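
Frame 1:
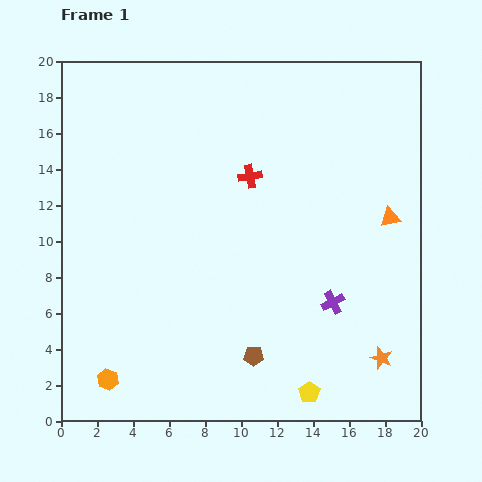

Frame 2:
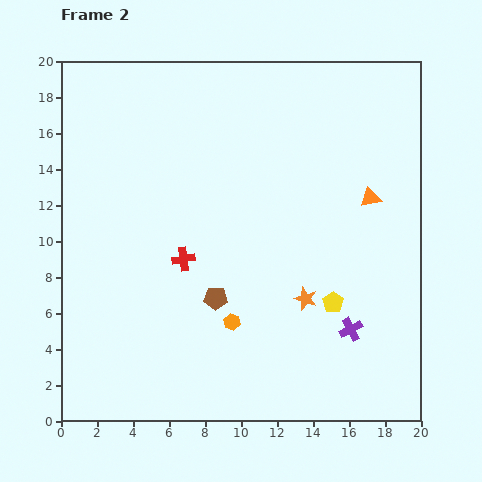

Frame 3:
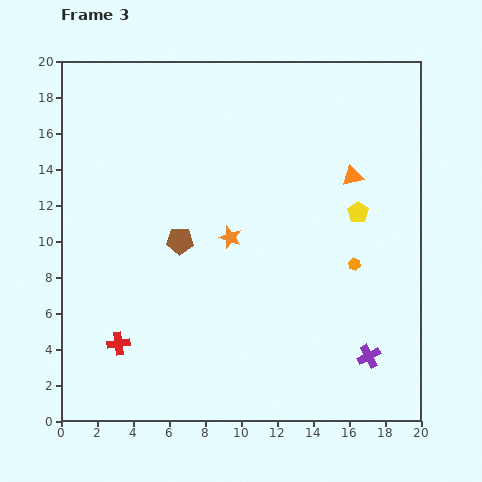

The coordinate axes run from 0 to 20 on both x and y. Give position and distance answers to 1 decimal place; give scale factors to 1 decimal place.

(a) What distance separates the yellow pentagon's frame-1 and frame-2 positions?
5.2

The yellow pentagon moved from (13.8, 1.6) to (15.1, 6.6), a distance of √(1.3² + 5.0²) ≈ 5.2.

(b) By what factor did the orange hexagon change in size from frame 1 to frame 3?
0.6×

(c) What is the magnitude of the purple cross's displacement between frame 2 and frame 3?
1.8

The purple cross moved from (16.1, 5.1) to (17.1, 3.6), a distance of √(1.0² + 1.5²) ≈ 1.8.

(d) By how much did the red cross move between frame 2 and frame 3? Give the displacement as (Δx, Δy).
(-3.6, -4.7)

The red cross was at (6.8, 9.0) in frame 2 and (3.2, 4.3) in frame 3.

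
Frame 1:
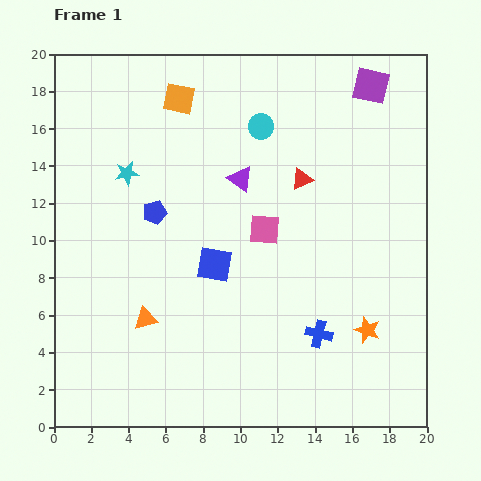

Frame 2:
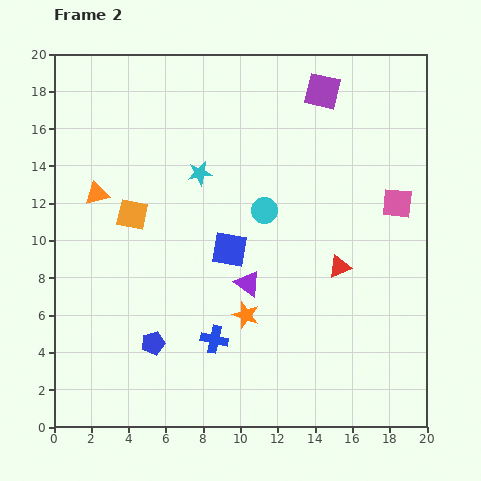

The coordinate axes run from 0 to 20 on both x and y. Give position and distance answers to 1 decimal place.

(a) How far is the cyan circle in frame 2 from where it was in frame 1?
4.5

The cyan circle moved from (11.1, 16.1) to (11.3, 11.6), a distance of √(0.2² + 4.5²) ≈ 4.5.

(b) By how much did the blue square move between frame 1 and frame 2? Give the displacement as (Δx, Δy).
(0.8, 0.8)

The blue square was at (8.6, 8.7) in frame 1 and (9.4, 9.5) in frame 2.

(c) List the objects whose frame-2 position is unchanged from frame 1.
none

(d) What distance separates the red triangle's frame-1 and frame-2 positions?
5.1

The red triangle moved from (13.3, 13.3) to (15.3, 8.6), a distance of √(2.0² + 4.7²) ≈ 5.1.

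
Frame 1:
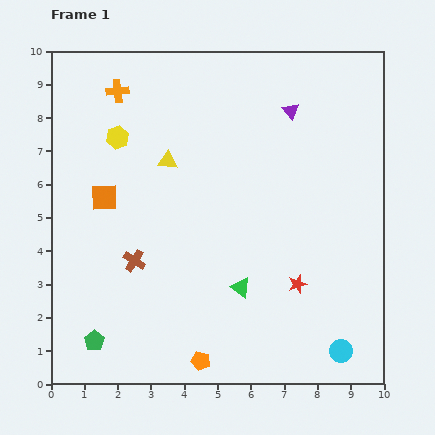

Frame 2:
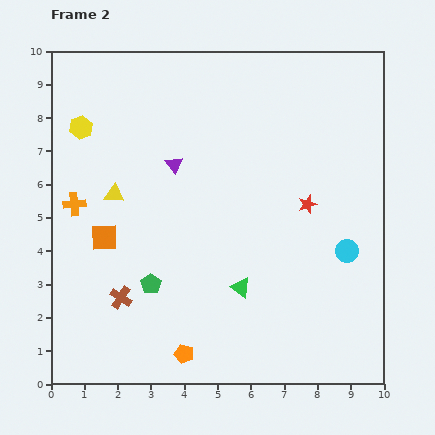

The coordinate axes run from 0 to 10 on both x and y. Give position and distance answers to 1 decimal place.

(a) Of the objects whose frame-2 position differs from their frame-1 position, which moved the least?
the orange pentagon

(moved 0.5)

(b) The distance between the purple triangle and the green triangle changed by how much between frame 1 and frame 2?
-1.3

Distance in frame 1: 5.5. Distance in frame 2: 4.2.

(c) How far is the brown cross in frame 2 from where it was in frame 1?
1.2

The brown cross moved from (2.5, 3.7) to (2.1, 2.6), a distance of √(0.4² + 1.1²) ≈ 1.2.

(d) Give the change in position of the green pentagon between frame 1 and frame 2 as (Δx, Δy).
(1.7, 1.7)

The green pentagon was at (1.3, 1.3) in frame 1 and (3.0, 3.0) in frame 2.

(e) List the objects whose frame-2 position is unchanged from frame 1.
the green triangle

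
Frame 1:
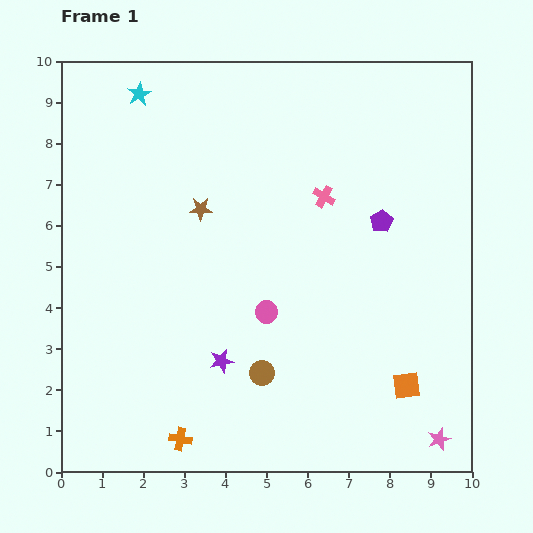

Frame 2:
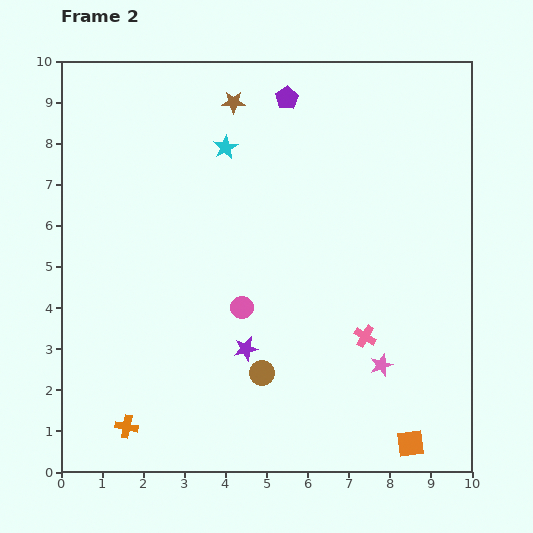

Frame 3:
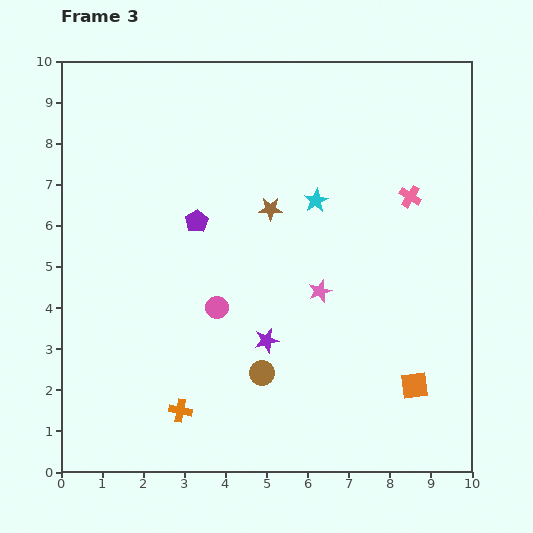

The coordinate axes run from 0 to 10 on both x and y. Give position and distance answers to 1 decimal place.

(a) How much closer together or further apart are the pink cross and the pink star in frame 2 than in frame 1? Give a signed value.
-5.7

Distance in frame 1: 6.5. Distance in frame 2: 0.8.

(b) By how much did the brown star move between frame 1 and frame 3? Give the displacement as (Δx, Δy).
(1.7, 0.0)

The brown star was at (3.4, 6.4) in frame 1 and (5.1, 6.4) in frame 3.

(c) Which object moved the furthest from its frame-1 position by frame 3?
the cyan star

(moved 5.0; next 4.6)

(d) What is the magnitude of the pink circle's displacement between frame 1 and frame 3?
1.2

The pink circle moved from (5.0, 3.9) to (3.8, 4.0), a distance of √(1.2² + 0.1²) ≈ 1.2.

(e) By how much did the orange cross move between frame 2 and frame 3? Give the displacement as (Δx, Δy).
(1.3, 0.4)

The orange cross was at (1.6, 1.1) in frame 2 and (2.9, 1.5) in frame 3.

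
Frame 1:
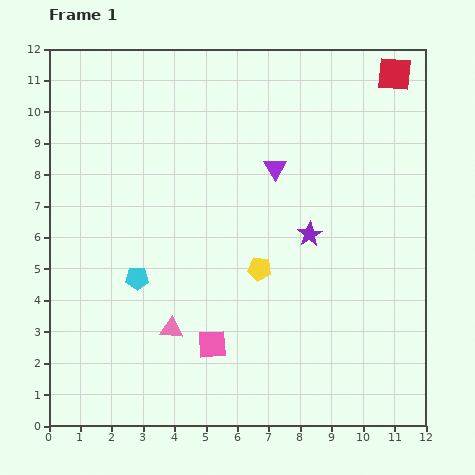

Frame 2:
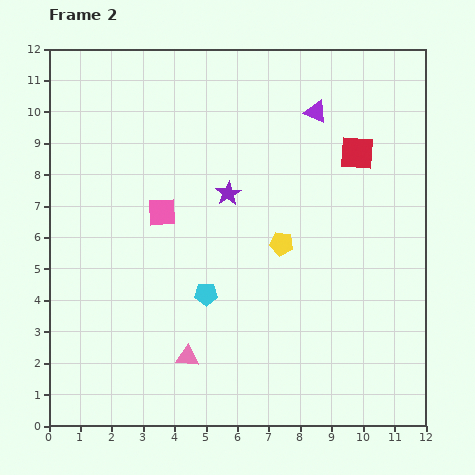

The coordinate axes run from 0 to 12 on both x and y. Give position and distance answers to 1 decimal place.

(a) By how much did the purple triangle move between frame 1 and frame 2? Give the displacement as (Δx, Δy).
(1.3, 1.8)

The purple triangle was at (7.2, 8.2) in frame 1 and (8.5, 10.0) in frame 2.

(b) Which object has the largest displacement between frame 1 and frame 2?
the pink square

(moved 4.5; next 2.9)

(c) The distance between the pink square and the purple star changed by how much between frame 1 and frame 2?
-2.5

Distance in frame 1: 4.7. Distance in frame 2: 2.2.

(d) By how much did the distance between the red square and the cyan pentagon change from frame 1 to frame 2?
-3.9

Distance in frame 1: 10.5. Distance in frame 2: 6.6.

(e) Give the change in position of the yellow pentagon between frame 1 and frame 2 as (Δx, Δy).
(0.7, 0.8)

The yellow pentagon was at (6.7, 5.0) in frame 1 and (7.4, 5.8) in frame 2.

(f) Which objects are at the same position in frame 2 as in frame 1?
none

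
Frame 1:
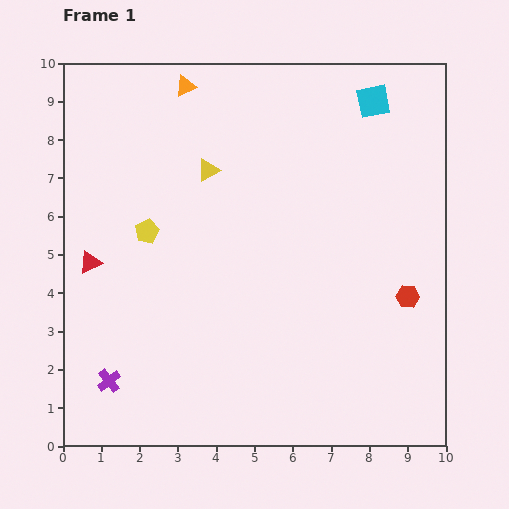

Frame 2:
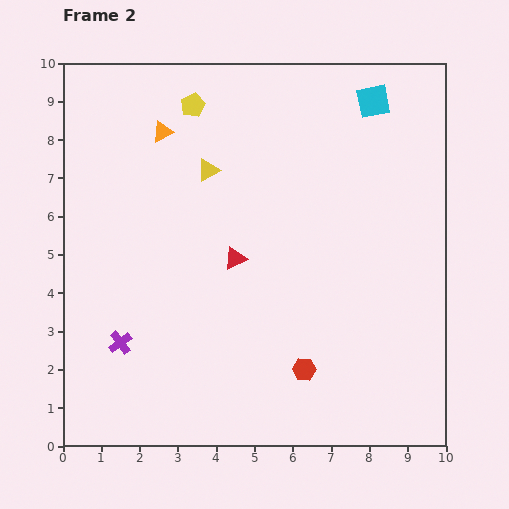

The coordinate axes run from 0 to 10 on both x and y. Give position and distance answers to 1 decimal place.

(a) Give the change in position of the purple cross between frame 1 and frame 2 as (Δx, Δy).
(0.3, 1.0)

The purple cross was at (1.2, 1.7) in frame 1 and (1.5, 2.7) in frame 2.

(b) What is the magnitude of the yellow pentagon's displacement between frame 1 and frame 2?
3.5

The yellow pentagon moved from (2.2, 5.6) to (3.4, 8.9), a distance of √(1.2² + 3.3²) ≈ 3.5.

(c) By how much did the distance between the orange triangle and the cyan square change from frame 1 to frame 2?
+0.7

Distance in frame 1: 4.9. Distance in frame 2: 5.6.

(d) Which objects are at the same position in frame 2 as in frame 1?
the cyan square, the yellow triangle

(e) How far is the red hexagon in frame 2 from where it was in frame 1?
3.3

The red hexagon moved from (9.0, 3.9) to (6.3, 2.0), a distance of √(2.7² + 1.9²) ≈ 3.3.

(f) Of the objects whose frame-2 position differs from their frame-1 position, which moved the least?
the purple cross

(moved 1.0)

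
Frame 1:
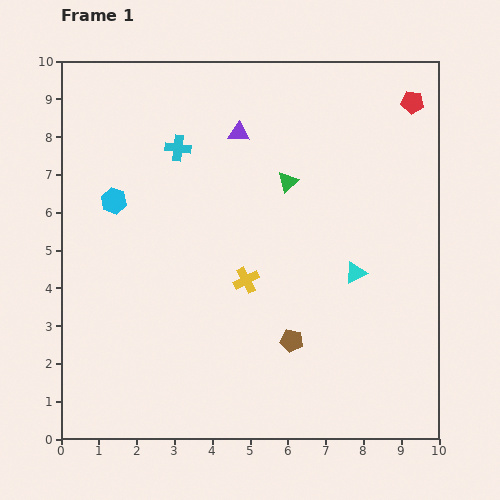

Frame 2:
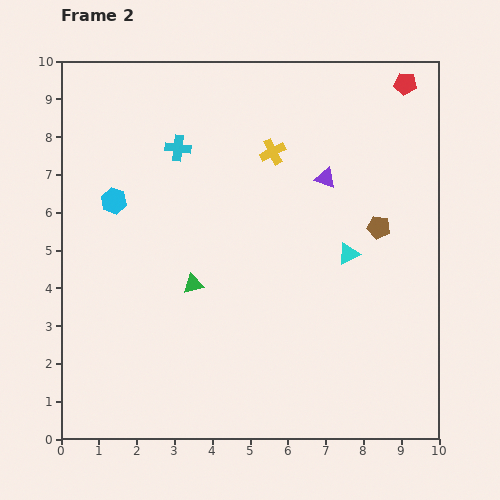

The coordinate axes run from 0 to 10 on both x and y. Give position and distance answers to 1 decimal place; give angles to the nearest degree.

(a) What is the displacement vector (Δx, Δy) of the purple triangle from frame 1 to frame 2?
(2.3, -1.2)

The purple triangle was at (4.7, 8.1) in frame 1 and (7.0, 6.9) in frame 2.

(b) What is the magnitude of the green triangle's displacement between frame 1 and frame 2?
3.7

The green triangle moved from (6.0, 6.8) to (3.5, 4.1), a distance of √(2.5² + 2.7²) ≈ 3.7.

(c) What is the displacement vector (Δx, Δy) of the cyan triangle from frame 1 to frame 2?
(-0.2, 0.5)

The cyan triangle was at (7.8, 4.4) in frame 1 and (7.6, 4.9) in frame 2.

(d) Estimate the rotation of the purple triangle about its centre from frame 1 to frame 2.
15° clockwise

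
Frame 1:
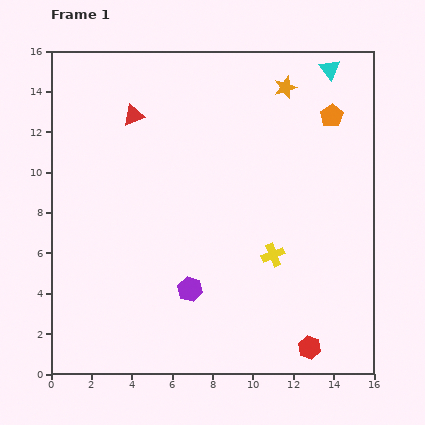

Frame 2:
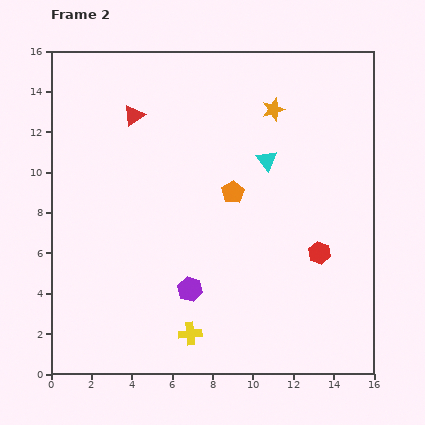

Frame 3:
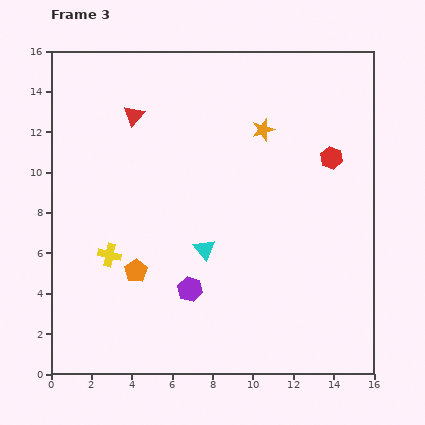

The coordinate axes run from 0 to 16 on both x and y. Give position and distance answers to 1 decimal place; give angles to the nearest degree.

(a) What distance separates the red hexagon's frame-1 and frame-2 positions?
4.7

The red hexagon moved from (12.8, 1.3) to (13.3, 6.0), a distance of √(0.5² + 4.7²) ≈ 4.7.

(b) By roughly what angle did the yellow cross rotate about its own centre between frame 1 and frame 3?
34° clockwise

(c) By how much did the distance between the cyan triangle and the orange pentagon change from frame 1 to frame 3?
+1.3

Distance in frame 1: 2.3. Distance in frame 3: 3.6.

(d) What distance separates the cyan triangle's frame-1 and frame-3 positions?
10.8

The cyan triangle moved from (13.8, 15.1) to (7.6, 6.2), a distance of √(6.2² + 8.9²) ≈ 10.8.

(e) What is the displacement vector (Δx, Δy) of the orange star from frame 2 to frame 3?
(-0.5, -1.0)

The orange star was at (11.0, 13.1) in frame 2 and (10.5, 12.1) in frame 3.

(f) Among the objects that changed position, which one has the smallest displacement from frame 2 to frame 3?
the orange star

(moved 1.1)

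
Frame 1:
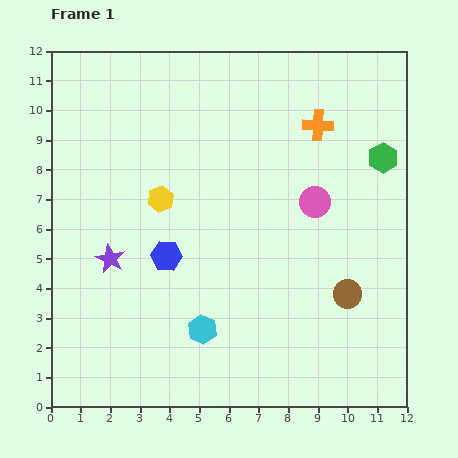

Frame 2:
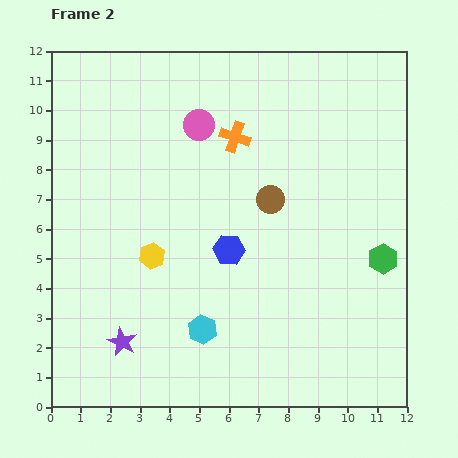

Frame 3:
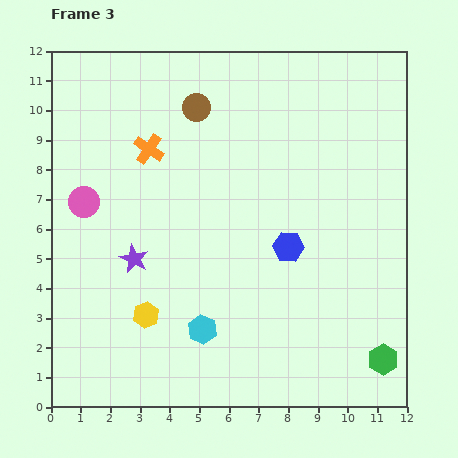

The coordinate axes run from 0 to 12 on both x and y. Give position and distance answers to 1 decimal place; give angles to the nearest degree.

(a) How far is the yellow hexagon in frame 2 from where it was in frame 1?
1.9

The yellow hexagon moved from (3.7, 7.0) to (3.4, 5.1), a distance of √(0.3² + 1.9²) ≈ 1.9.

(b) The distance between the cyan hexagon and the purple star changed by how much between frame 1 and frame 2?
-1.2

Distance in frame 1: 3.9. Distance in frame 2: 2.7.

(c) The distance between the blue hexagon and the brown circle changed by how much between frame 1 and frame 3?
-0.6

Distance in frame 1: 6.2. Distance in frame 3: 5.6.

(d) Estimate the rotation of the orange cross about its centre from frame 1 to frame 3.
32° clockwise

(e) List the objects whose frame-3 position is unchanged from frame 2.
the cyan hexagon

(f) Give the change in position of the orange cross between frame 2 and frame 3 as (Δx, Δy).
(-2.9, -0.4)

The orange cross was at (6.2, 9.1) in frame 2 and (3.3, 8.7) in frame 3.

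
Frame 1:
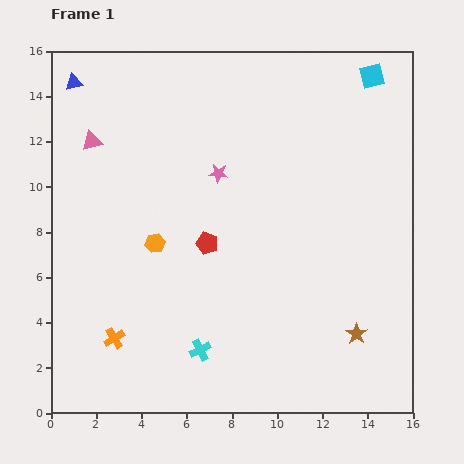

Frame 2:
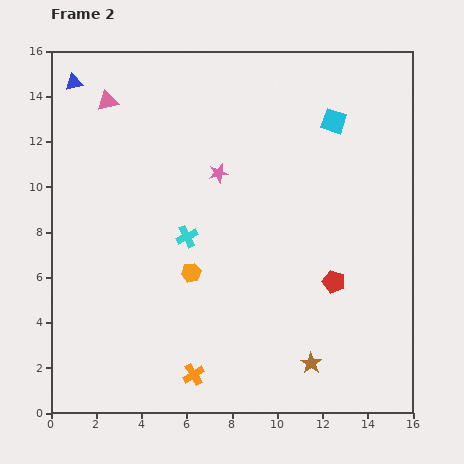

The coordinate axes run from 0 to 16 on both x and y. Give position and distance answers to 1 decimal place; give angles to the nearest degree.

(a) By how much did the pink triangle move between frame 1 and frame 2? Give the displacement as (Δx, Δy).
(0.7, 1.8)

The pink triangle was at (1.8, 12.0) in frame 1 and (2.5, 13.8) in frame 2.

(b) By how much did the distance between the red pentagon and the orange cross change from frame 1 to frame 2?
+1.5

Distance in frame 1: 5.9. Distance in frame 2: 7.4.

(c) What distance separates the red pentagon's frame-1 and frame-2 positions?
5.9

The red pentagon moved from (6.9, 7.5) to (12.5, 5.8), a distance of √(5.6² + 1.7²) ≈ 5.9.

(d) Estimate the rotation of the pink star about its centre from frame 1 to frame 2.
18° counter-clockwise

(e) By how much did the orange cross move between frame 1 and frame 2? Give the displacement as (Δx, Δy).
(3.5, -1.6)

The orange cross was at (2.8, 3.3) in frame 1 and (6.3, 1.7) in frame 2.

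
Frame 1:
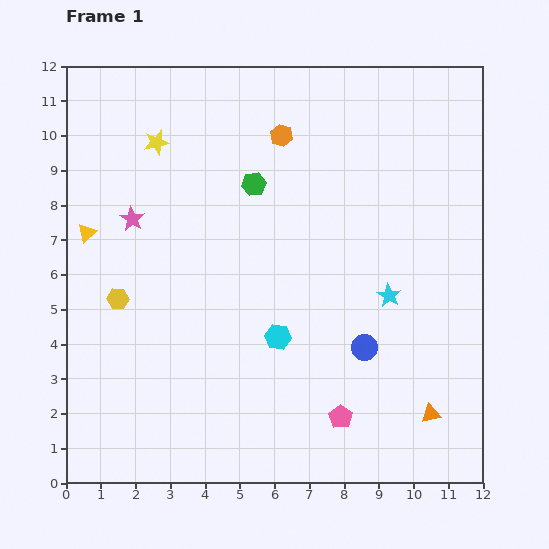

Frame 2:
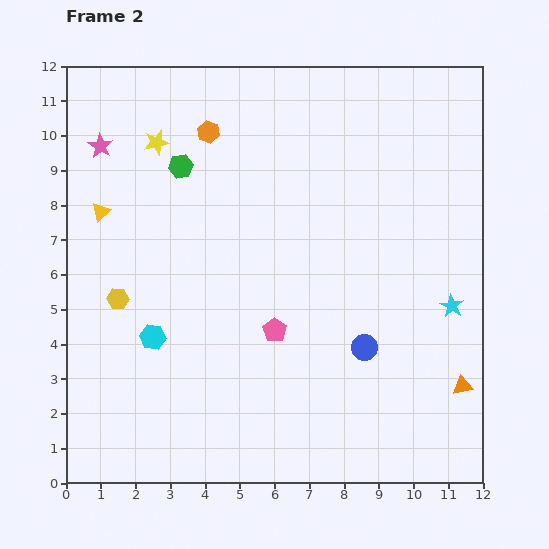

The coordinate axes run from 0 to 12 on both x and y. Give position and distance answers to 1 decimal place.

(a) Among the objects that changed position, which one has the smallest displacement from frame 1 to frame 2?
the yellow triangle

(moved 0.7)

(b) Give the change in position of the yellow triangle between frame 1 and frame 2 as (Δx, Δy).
(0.4, 0.6)

The yellow triangle was at (0.6, 7.2) in frame 1 and (1.0, 7.8) in frame 2.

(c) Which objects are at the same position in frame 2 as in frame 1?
the yellow hexagon, the yellow star, the blue circle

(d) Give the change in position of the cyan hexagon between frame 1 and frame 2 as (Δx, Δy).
(-3.6, 0.0)

The cyan hexagon was at (6.1, 4.2) in frame 1 and (2.5, 4.2) in frame 2.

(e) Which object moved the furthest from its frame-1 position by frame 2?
the cyan hexagon

(moved 3.6; next 3.1)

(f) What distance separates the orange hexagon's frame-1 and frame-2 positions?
2.1

The orange hexagon moved from (6.2, 10.0) to (4.1, 10.1), a distance of √(2.1² + 0.1²) ≈ 2.1.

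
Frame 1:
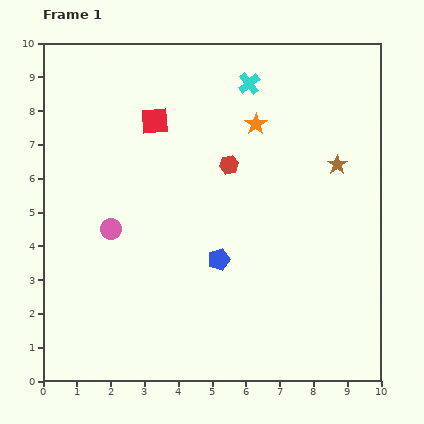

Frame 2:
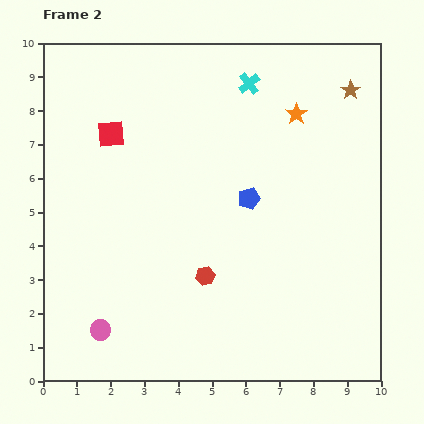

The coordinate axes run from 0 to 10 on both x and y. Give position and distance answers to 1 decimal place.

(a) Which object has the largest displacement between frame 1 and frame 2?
the red hexagon

(moved 3.4; next 3.0)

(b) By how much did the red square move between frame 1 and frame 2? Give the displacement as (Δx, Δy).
(-1.3, -0.4)

The red square was at (3.3, 7.7) in frame 1 and (2.0, 7.3) in frame 2.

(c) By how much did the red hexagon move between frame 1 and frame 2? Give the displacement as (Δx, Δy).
(-0.7, -3.3)

The red hexagon was at (5.5, 6.4) in frame 1 and (4.8, 3.1) in frame 2.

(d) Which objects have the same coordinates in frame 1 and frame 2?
the cyan cross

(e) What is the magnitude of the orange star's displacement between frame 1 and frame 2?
1.2

The orange star moved from (6.3, 7.6) to (7.5, 7.9), a distance of √(1.2² + 0.3²) ≈ 1.2.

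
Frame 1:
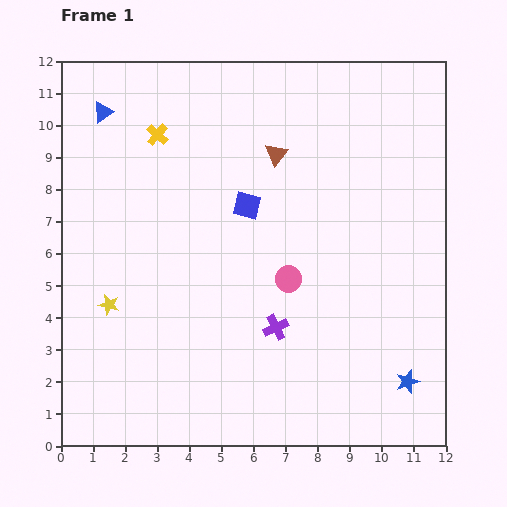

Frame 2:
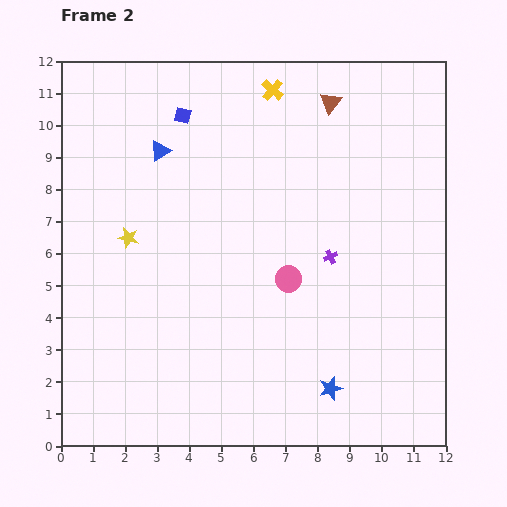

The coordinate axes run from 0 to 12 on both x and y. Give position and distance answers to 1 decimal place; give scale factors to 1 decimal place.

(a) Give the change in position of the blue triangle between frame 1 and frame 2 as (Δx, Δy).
(1.8, -1.2)

The blue triangle was at (1.3, 10.4) in frame 1 and (3.1, 9.2) in frame 2.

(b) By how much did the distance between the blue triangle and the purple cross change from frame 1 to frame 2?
-2.4

Distance in frame 1: 8.6. Distance in frame 2: 6.2.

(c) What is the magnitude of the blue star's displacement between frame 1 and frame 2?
2.4

The blue star moved from (10.8, 2.0) to (8.4, 1.8), a distance of √(2.4² + 0.2²) ≈ 2.4.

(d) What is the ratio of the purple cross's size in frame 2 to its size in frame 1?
0.6×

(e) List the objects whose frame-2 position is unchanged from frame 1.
the pink circle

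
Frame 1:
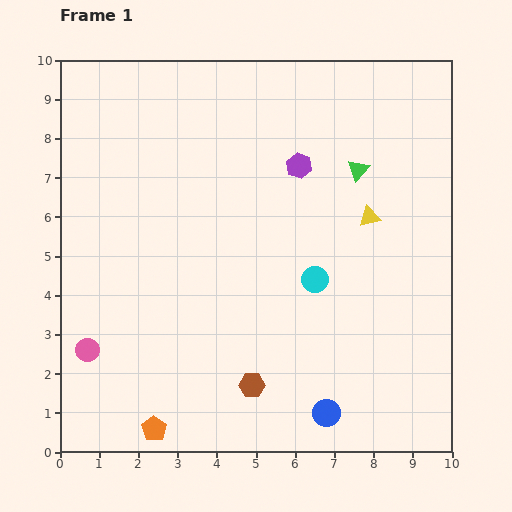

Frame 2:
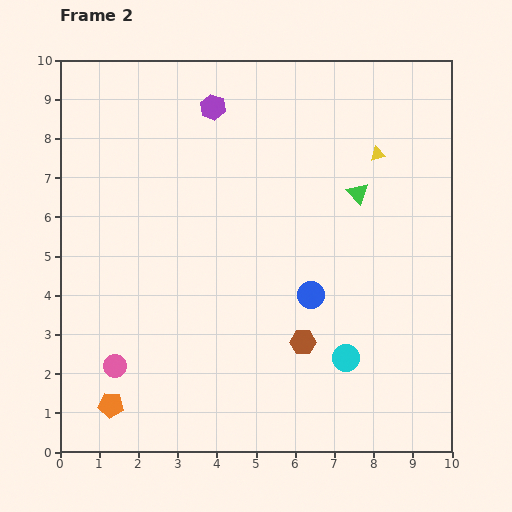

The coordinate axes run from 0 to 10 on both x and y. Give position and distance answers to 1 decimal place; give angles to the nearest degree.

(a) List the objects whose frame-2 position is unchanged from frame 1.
none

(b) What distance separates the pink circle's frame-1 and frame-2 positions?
0.8

The pink circle moved from (0.7, 2.6) to (1.4, 2.2), a distance of √(0.7² + 0.4²) ≈ 0.8.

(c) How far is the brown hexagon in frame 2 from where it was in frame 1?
1.7

The brown hexagon moved from (4.9, 1.7) to (6.2, 2.8), a distance of √(1.3² + 1.1²) ≈ 1.7.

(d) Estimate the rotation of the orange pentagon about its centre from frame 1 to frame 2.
30° counter-clockwise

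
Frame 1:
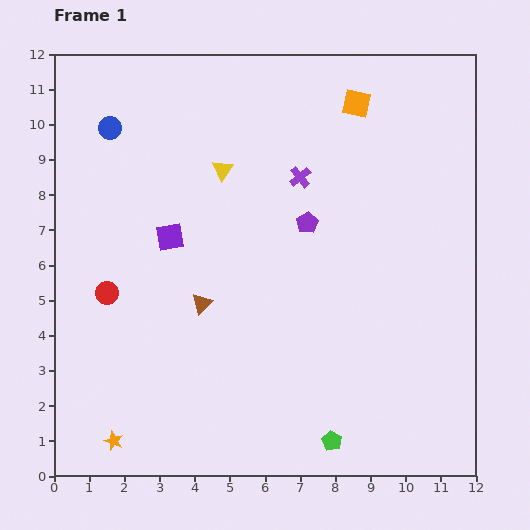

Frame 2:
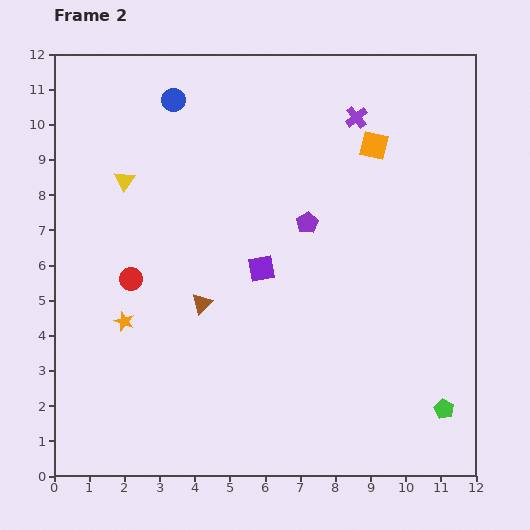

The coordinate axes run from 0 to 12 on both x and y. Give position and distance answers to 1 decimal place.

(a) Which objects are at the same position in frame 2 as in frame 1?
the brown triangle, the purple pentagon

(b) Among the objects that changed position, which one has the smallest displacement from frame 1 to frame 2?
the red circle

(moved 0.8)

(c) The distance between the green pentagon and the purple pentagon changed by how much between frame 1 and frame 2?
+0.4

Distance in frame 1: 6.2. Distance in frame 2: 6.6.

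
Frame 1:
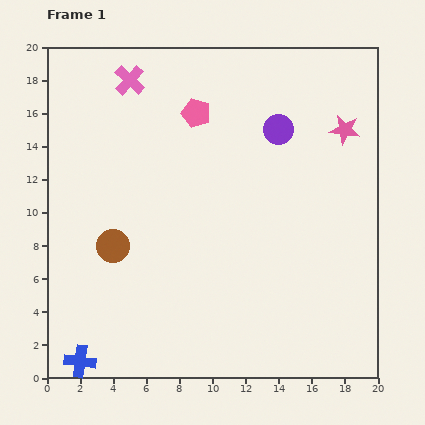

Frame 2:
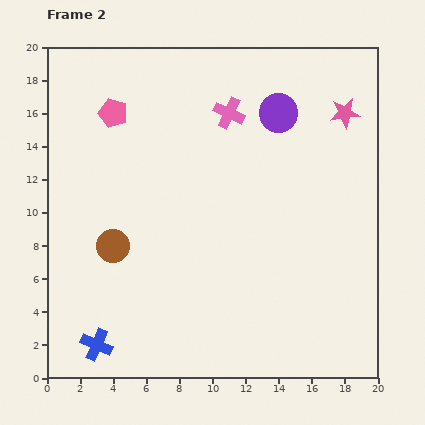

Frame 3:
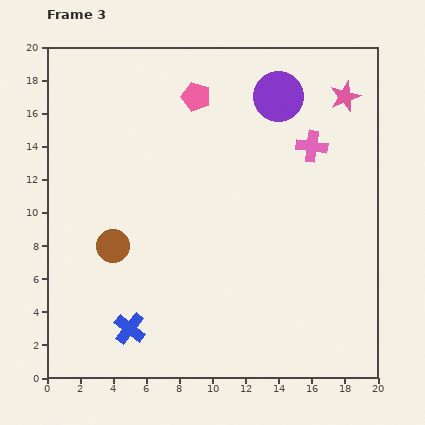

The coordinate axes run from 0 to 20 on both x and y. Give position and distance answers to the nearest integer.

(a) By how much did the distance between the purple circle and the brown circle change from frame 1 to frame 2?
+1

Distance in frame 1: 12. Distance in frame 2: 13.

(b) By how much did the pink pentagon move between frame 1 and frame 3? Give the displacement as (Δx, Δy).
(0, 1)

The pink pentagon was at (9, 16) in frame 1 and (9, 17) in frame 3.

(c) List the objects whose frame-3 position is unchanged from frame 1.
the brown circle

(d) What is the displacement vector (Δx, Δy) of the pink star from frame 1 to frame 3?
(0, 2)

The pink star was at (18, 15) in frame 1 and (18, 17) in frame 3.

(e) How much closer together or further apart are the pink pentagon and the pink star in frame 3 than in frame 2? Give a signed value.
-5

Distance in frame 2: 14. Distance in frame 3: 9.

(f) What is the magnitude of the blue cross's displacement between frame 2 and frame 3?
2

The blue cross moved from (3, 2) to (5, 3), a distance of √(2² + 1²) ≈ 2.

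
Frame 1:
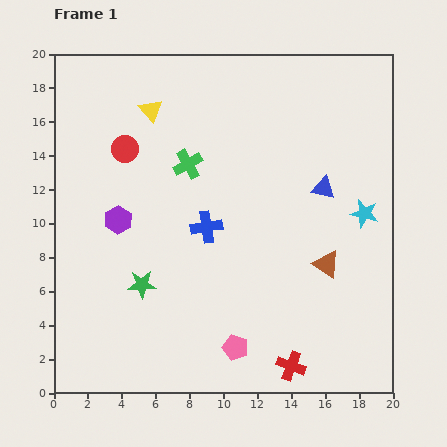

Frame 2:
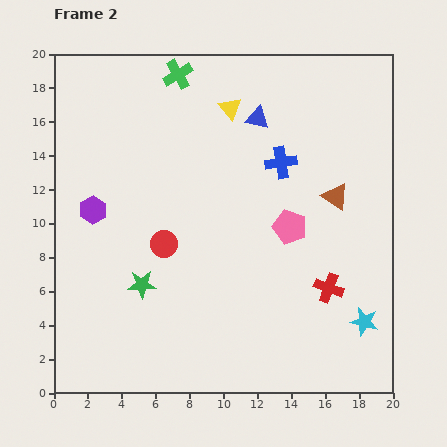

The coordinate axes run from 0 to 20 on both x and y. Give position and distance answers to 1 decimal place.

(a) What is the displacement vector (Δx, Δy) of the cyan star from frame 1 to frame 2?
(0.0, -6.4)

The cyan star was at (18.3, 10.6) in frame 1 and (18.3, 4.2) in frame 2.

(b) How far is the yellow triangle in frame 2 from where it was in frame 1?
4.7

The yellow triangle moved from (5.7, 16.7) to (10.4, 16.8), a distance of √(4.7² + 0.1²) ≈ 4.7.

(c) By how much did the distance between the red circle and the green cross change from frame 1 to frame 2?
+6.2

Distance in frame 1: 3.8. Distance in frame 2: 10.0.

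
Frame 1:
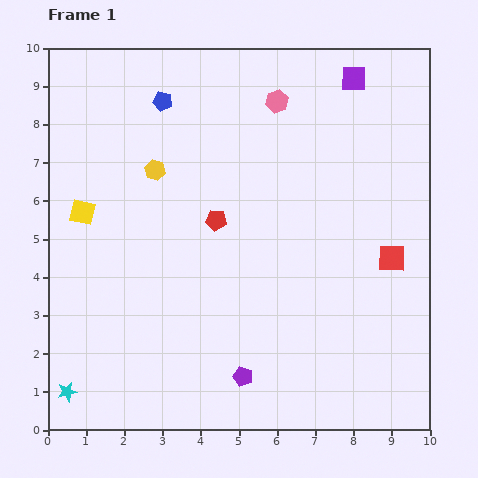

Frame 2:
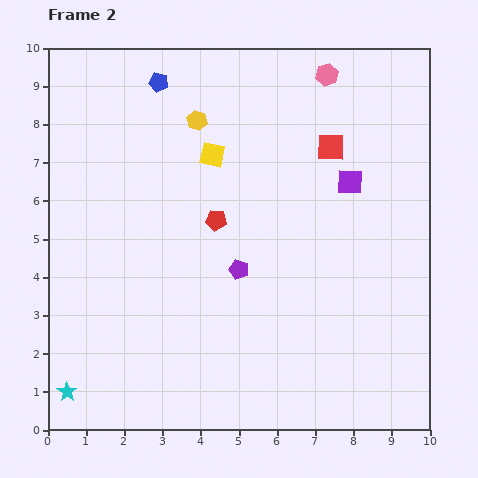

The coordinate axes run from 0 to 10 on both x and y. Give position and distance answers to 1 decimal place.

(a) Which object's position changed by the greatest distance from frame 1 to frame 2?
the yellow square

(moved 3.7; next 3.3)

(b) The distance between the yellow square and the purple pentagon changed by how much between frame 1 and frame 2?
-2.9

Distance in frame 1: 6.0. Distance in frame 2: 3.1.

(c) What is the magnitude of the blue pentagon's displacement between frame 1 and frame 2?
0.5

The blue pentagon moved from (3.0, 8.6) to (2.9, 9.1), a distance of √(0.1² + 0.5²) ≈ 0.5.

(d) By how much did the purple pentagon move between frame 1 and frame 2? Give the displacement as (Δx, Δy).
(-0.1, 2.8)

The purple pentagon was at (5.1, 1.4) in frame 1 and (5.0, 4.2) in frame 2.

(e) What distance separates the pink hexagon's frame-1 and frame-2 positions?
1.5

The pink hexagon moved from (6.0, 8.6) to (7.3, 9.3), a distance of √(1.3² + 0.7²) ≈ 1.5.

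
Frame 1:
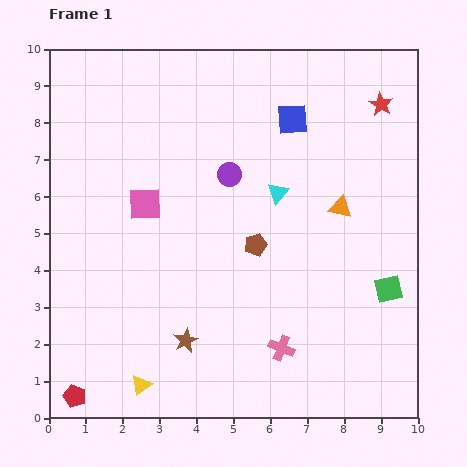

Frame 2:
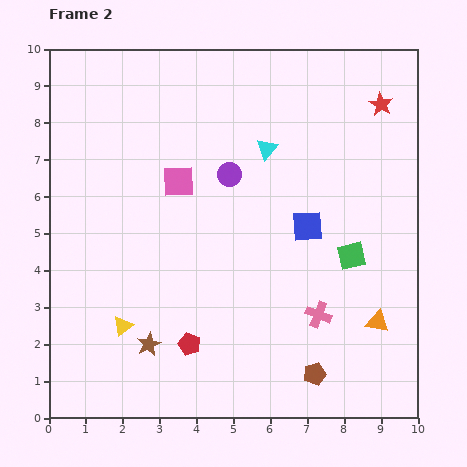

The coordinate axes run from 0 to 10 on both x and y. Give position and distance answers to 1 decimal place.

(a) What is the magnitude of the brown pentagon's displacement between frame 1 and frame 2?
3.8

The brown pentagon moved from (5.6, 4.7) to (7.2, 1.2), a distance of √(1.6² + 3.5²) ≈ 3.8.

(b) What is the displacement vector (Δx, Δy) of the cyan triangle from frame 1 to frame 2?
(-0.3, 1.2)

The cyan triangle was at (6.2, 6.1) in frame 1 and (5.9, 7.3) in frame 2.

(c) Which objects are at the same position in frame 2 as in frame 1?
the red star, the purple circle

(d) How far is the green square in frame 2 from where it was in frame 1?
1.3

The green square moved from (9.2, 3.5) to (8.2, 4.4), a distance of √(1.0² + 0.9²) ≈ 1.3.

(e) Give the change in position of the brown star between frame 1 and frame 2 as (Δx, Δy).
(-1.0, -0.1)

The brown star was at (3.7, 2.1) in frame 1 and (2.7, 2.0) in frame 2.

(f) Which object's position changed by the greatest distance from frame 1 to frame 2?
the brown pentagon

(moved 3.8; next 3.4)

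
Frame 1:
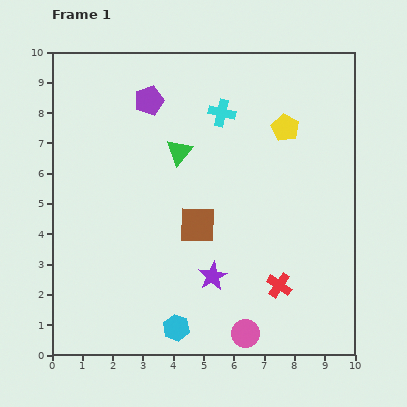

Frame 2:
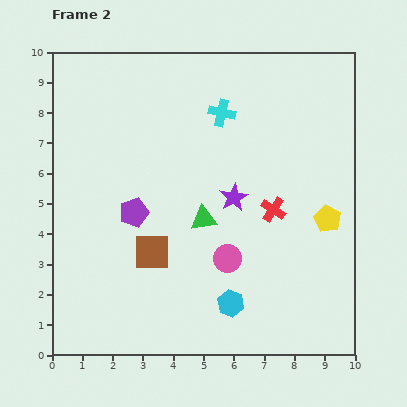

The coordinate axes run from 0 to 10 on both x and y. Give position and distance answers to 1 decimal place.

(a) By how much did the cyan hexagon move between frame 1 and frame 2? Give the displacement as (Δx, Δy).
(1.8, 0.8)

The cyan hexagon was at (4.1, 0.9) in frame 1 and (5.9, 1.7) in frame 2.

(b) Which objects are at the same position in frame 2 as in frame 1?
the cyan cross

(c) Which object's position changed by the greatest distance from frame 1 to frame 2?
the purple pentagon

(moved 3.7; next 3.3)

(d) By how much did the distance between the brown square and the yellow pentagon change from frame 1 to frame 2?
+1.6

Distance in frame 1: 4.3. Distance in frame 2: 5.9.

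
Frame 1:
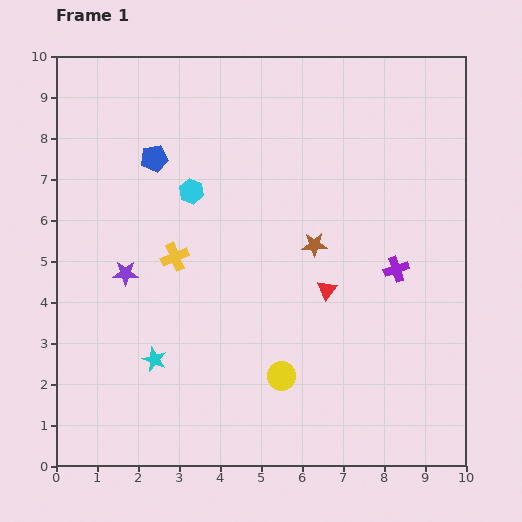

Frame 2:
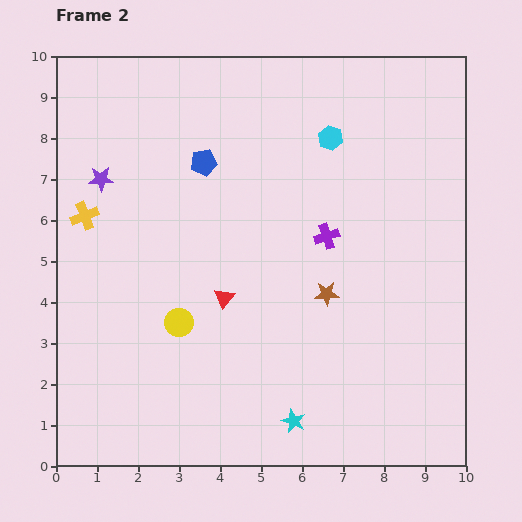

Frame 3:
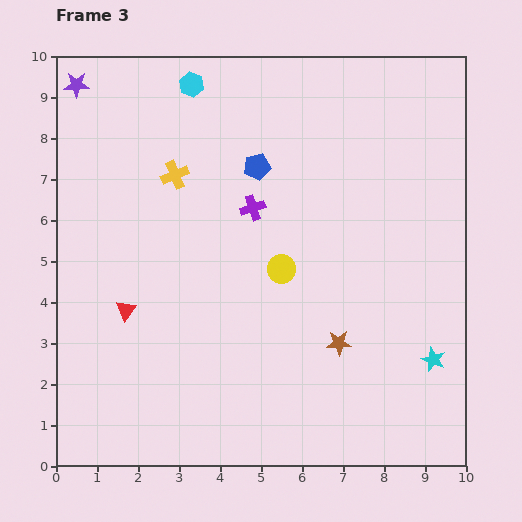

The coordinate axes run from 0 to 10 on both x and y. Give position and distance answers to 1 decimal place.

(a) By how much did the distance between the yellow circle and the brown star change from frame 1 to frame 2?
+0.4

Distance in frame 1: 3.3. Distance in frame 2: 3.7.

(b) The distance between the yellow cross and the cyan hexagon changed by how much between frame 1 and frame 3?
+0.6

Distance in frame 1: 1.6. Distance in frame 3: 2.2.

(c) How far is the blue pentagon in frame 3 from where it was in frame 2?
1.3

The blue pentagon moved from (3.6, 7.4) to (4.9, 7.3), a distance of √(1.3² + 0.1²) ≈ 1.3.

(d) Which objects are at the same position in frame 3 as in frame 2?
none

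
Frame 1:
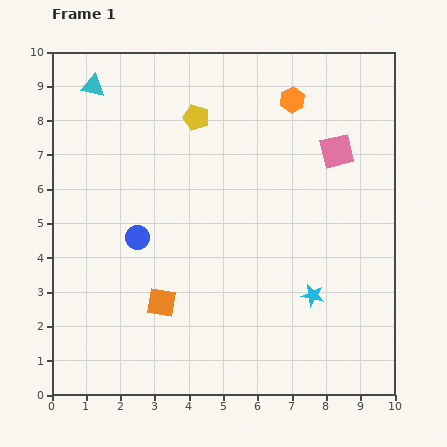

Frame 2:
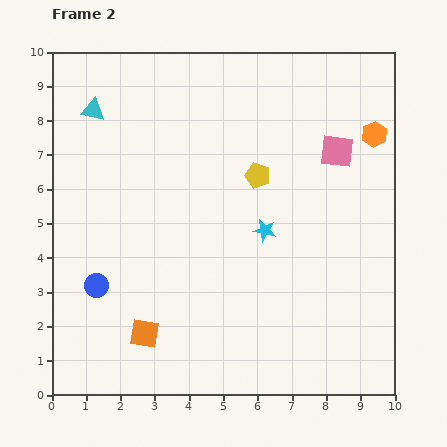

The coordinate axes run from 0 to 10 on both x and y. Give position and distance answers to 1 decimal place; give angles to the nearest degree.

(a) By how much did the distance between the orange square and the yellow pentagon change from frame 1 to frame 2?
+0.2

Distance in frame 1: 5.5. Distance in frame 2: 5.7.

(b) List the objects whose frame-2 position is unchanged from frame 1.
the pink square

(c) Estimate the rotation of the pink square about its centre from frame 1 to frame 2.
19° clockwise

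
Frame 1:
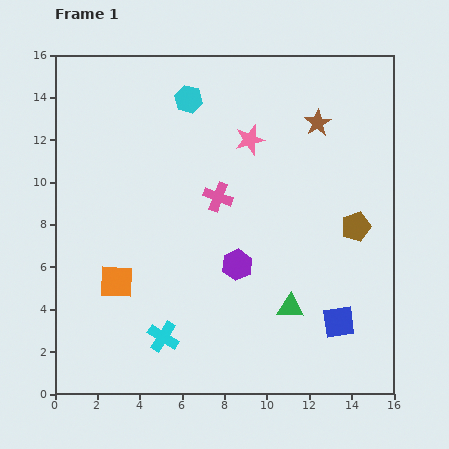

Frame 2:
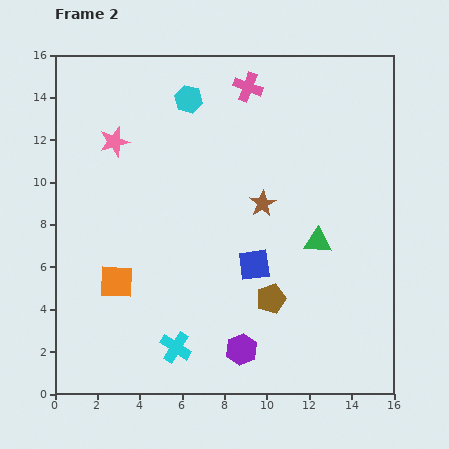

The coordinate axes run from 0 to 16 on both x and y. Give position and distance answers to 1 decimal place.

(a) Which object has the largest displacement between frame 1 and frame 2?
the pink star

(moved 6.4; next 5.4)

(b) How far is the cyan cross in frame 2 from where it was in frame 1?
0.8

The cyan cross moved from (5.1, 2.7) to (5.7, 2.2), a distance of √(0.6² + 0.5²) ≈ 0.8.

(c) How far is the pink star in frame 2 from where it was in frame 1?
6.4

The pink star moved from (9.2, 12.0) to (2.8, 11.9), a distance of √(6.4² + 0.1²) ≈ 6.4.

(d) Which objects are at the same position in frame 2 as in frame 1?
the orange square, the cyan hexagon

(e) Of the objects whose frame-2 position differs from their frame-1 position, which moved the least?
the cyan cross

(moved 0.8)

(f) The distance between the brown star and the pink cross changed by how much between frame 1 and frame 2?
-0.4

Distance in frame 1: 5.9. Distance in frame 2: 5.5.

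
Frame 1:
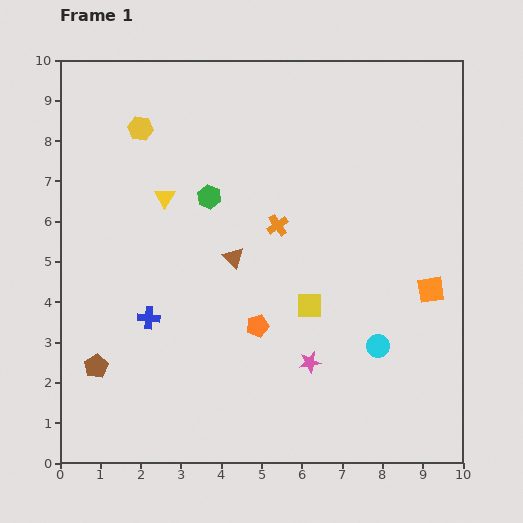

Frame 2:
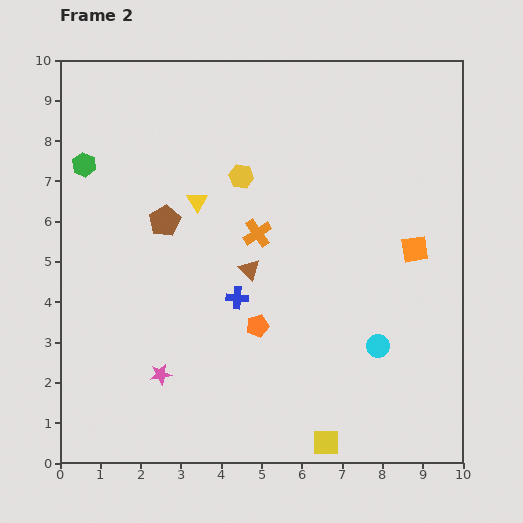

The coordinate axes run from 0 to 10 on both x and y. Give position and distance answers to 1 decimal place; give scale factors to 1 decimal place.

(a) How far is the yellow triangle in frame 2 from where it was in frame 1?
0.8

The yellow triangle moved from (2.6, 6.6) to (3.4, 6.5), a distance of √(0.8² + 0.1²) ≈ 0.8.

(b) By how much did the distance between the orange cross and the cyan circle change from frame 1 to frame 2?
+0.2

Distance in frame 1: 3.9. Distance in frame 2: 4.1.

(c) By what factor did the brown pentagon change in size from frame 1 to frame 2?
1.3×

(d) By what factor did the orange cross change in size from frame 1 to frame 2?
1.3×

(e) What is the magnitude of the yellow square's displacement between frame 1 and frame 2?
3.4

The yellow square moved from (6.2, 3.9) to (6.6, 0.5), a distance of √(0.4² + 3.4²) ≈ 3.4.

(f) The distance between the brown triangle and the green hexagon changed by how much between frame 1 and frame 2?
+3.3

Distance in frame 1: 1.6. Distance in frame 2: 4.9.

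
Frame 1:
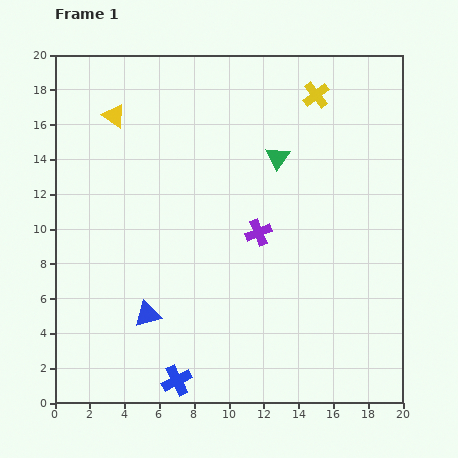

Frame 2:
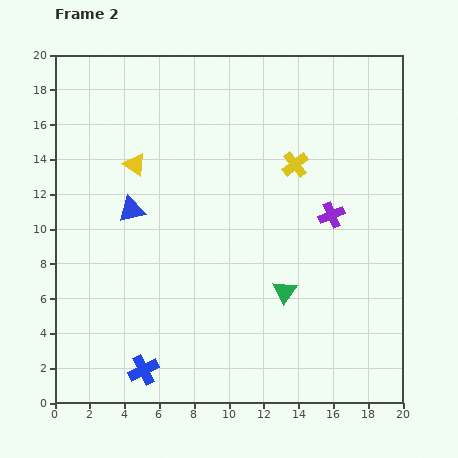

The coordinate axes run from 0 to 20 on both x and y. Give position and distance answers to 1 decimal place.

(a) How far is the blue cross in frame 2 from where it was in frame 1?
2.0

The blue cross moved from (7.0, 1.3) to (5.1, 1.9), a distance of √(1.9² + 0.6²) ≈ 2.0.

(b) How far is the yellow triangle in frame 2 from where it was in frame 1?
3.0

The yellow triangle moved from (3.4, 16.5) to (4.6, 13.7), a distance of √(1.2² + 2.8²) ≈ 3.0.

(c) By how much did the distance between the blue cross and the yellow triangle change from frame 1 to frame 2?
-3.8

Distance in frame 1: 15.6. Distance in frame 2: 11.8.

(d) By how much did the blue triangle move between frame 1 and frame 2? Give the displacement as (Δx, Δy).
(-0.9, 6.0)

The blue triangle was at (5.3, 5.1) in frame 1 and (4.4, 11.1) in frame 2.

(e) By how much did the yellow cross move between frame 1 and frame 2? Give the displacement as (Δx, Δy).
(-1.2, -4.0)

The yellow cross was at (15.0, 17.7) in frame 1 and (13.8, 13.7) in frame 2.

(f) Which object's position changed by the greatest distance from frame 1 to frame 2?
the green triangle

(moved 7.7; next 6.1)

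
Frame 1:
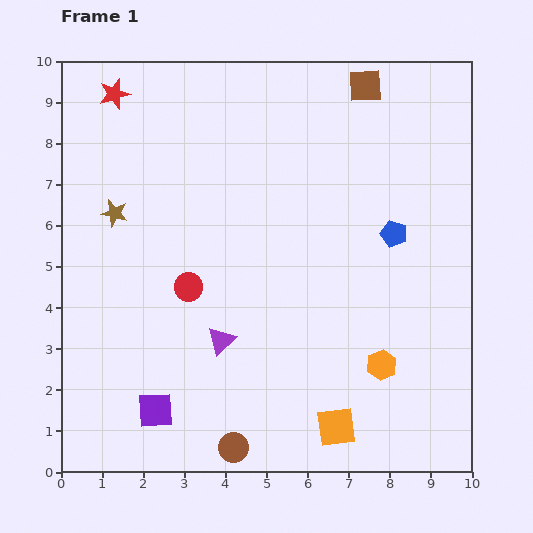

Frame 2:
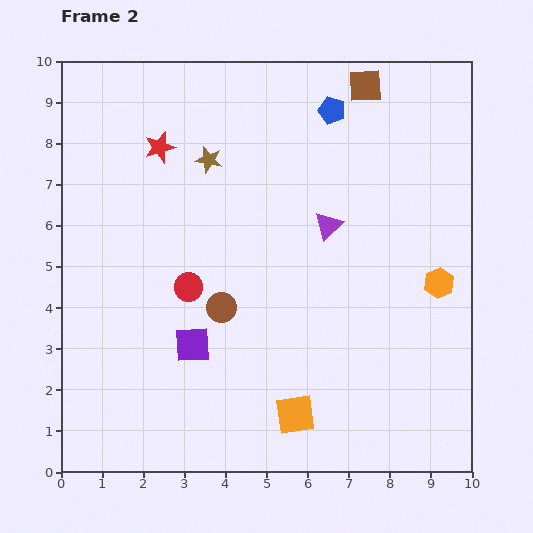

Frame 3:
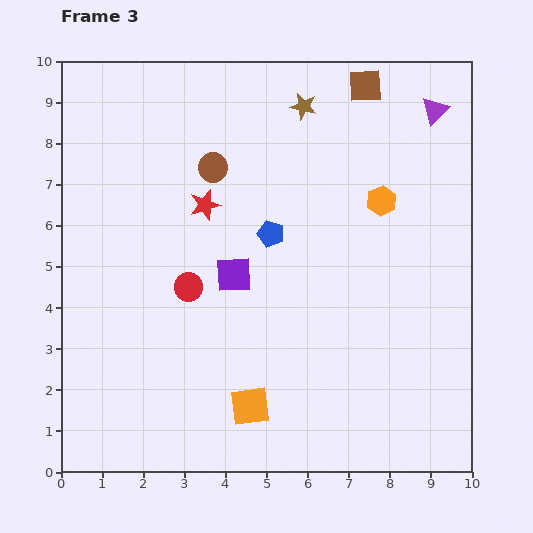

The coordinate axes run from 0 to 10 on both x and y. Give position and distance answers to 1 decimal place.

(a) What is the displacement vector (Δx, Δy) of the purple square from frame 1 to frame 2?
(0.9, 1.6)

The purple square was at (2.3, 1.5) in frame 1 and (3.2, 3.1) in frame 2.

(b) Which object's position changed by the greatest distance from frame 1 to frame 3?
the purple triangle

(moved 7.6; next 6.8)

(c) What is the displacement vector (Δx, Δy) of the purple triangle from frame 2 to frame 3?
(2.6, 2.8)

The purple triangle was at (6.5, 6.0) in frame 2 and (9.1, 8.8) in frame 3.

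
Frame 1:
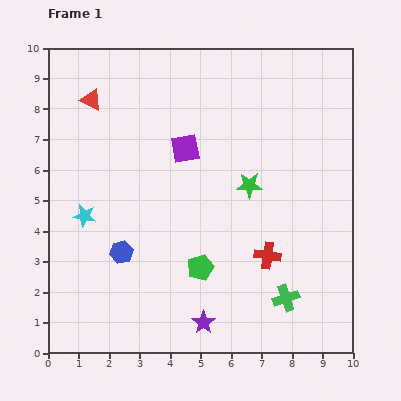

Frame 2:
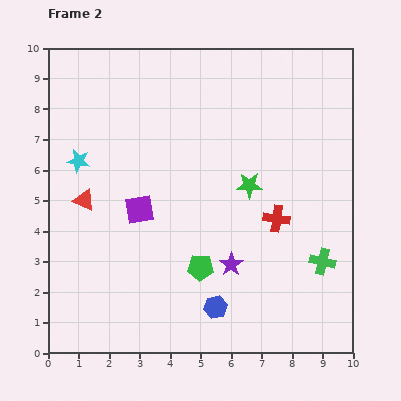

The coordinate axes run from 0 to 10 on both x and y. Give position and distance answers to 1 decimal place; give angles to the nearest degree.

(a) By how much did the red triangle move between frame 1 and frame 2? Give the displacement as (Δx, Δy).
(-0.2, -3.3)

The red triangle was at (1.4, 8.3) in frame 1 and (1.2, 5.0) in frame 2.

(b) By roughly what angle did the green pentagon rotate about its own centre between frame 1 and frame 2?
23° clockwise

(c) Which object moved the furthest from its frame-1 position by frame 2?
the blue hexagon

(moved 3.6; next 3.3)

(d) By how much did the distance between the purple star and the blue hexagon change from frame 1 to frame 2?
-2.0

Distance in frame 1: 3.5. Distance in frame 2: 1.5.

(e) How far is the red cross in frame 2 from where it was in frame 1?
1.2

The red cross moved from (7.2, 3.2) to (7.5, 4.4), a distance of √(0.3² + 1.2²) ≈ 1.2.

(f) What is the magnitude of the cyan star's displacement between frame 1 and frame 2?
1.8

The cyan star moved from (1.2, 4.5) to (1.0, 6.3), a distance of √(0.2² + 1.8²) ≈ 1.8.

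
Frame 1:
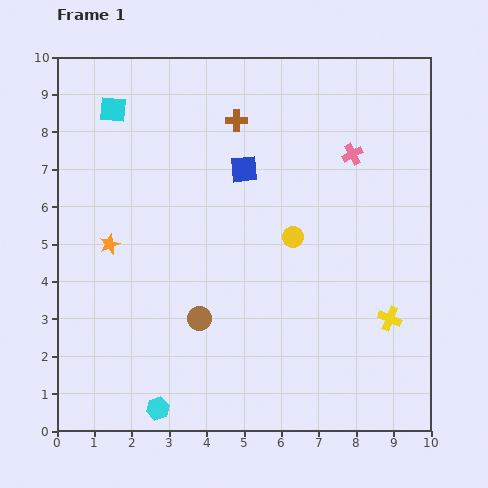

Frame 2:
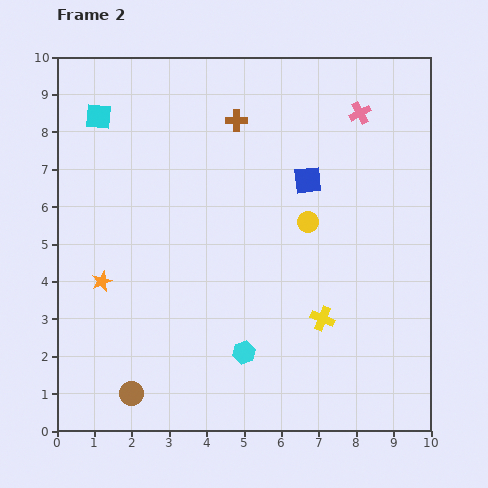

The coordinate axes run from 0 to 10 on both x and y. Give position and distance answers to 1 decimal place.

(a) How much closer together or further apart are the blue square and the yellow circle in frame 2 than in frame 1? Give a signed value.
-1.1

Distance in frame 1: 2.2. Distance in frame 2: 1.1.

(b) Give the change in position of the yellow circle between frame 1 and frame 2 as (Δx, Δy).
(0.4, 0.4)

The yellow circle was at (6.3, 5.2) in frame 1 and (6.7, 5.6) in frame 2.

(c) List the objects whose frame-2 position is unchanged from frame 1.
the brown cross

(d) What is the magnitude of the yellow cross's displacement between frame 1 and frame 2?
1.8

The yellow cross moved from (8.9, 3.0) to (7.1, 3.0), a distance of √(1.8² + 0.0²) ≈ 1.8.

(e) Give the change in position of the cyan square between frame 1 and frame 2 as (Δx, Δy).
(-0.4, -0.2)

The cyan square was at (1.5, 8.6) in frame 1 and (1.1, 8.4) in frame 2.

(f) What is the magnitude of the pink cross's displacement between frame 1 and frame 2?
1.1

The pink cross moved from (7.9, 7.4) to (8.1, 8.5), a distance of √(0.2² + 1.1²) ≈ 1.1.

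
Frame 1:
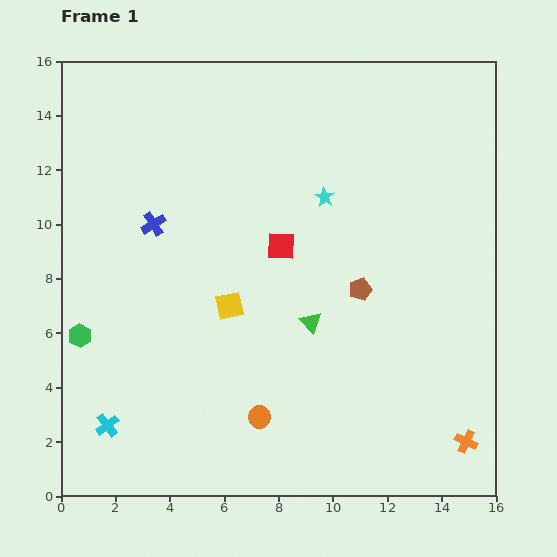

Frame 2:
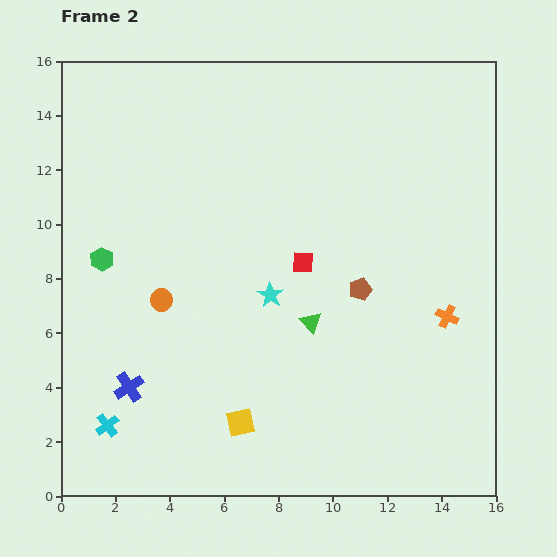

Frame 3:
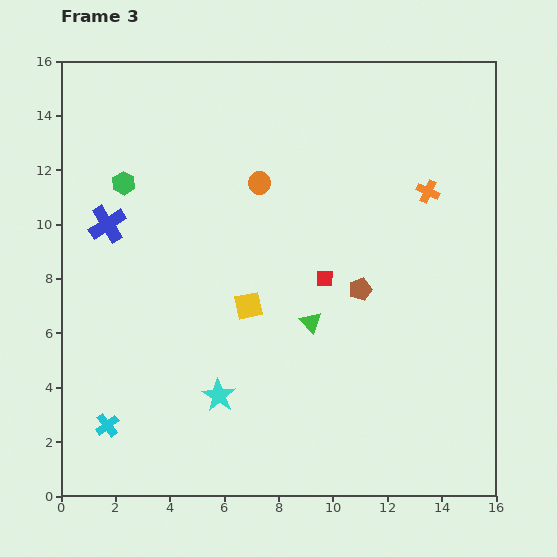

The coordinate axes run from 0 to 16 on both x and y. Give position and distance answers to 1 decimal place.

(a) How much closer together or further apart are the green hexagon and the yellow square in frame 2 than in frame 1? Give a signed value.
+2.3

Distance in frame 1: 5.6. Distance in frame 2: 7.9.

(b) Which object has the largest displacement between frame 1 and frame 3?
the orange cross

(moved 9.3; next 8.6)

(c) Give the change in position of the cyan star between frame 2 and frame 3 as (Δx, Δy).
(-1.9, -3.7)

The cyan star was at (7.7, 7.4) in frame 2 and (5.8, 3.7) in frame 3.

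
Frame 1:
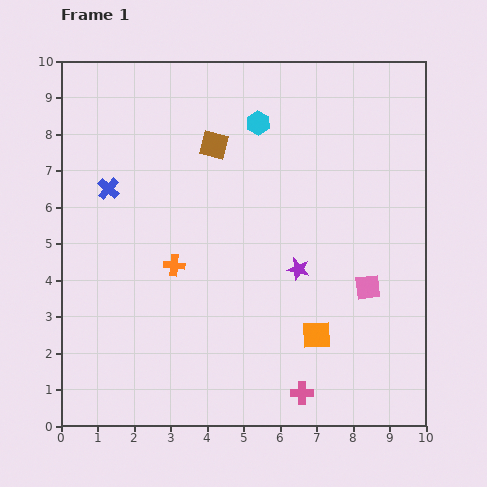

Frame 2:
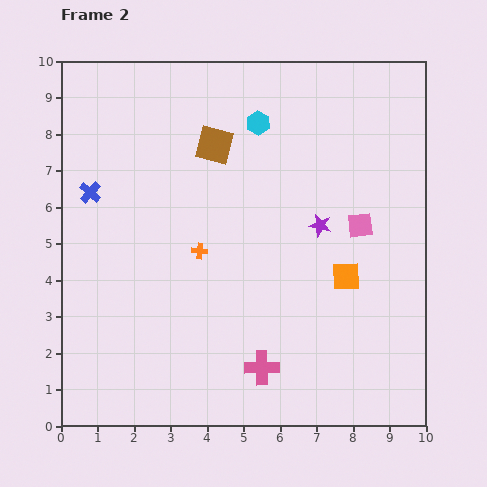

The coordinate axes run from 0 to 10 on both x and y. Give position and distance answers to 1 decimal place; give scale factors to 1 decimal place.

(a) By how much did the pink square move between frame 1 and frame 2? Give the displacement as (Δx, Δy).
(-0.2, 1.7)

The pink square was at (8.4, 3.8) in frame 1 and (8.2, 5.5) in frame 2.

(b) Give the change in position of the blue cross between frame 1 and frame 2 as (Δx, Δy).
(-0.5, -0.1)

The blue cross was at (1.3, 6.5) in frame 1 and (0.8, 6.4) in frame 2.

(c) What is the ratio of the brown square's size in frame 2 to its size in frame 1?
1.3×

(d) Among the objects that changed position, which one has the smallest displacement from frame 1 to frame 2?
the blue cross

(moved 0.5)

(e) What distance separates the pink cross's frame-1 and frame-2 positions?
1.3

The pink cross moved from (6.6, 0.9) to (5.5, 1.6), a distance of √(1.1² + 0.7²) ≈ 1.3.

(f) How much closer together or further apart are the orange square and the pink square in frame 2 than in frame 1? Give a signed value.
-0.4

Distance in frame 1: 1.9. Distance in frame 2: 1.5.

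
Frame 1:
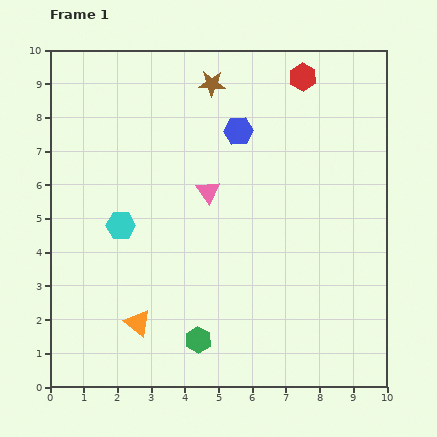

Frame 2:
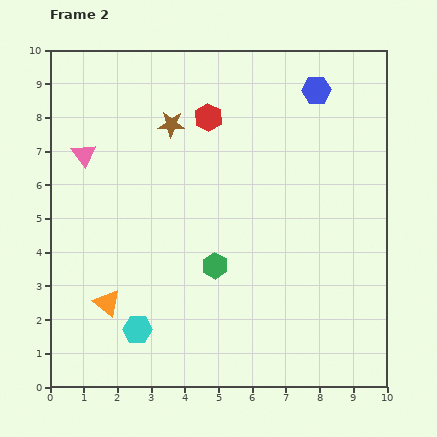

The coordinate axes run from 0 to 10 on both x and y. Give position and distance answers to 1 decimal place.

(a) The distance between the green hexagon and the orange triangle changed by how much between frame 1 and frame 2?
+1.5

Distance in frame 1: 1.9. Distance in frame 2: 3.4.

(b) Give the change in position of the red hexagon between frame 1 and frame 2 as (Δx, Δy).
(-2.8, -1.2)

The red hexagon was at (7.5, 9.2) in frame 1 and (4.7, 8.0) in frame 2.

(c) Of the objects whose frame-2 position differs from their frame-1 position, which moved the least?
the orange triangle

(moved 1.1)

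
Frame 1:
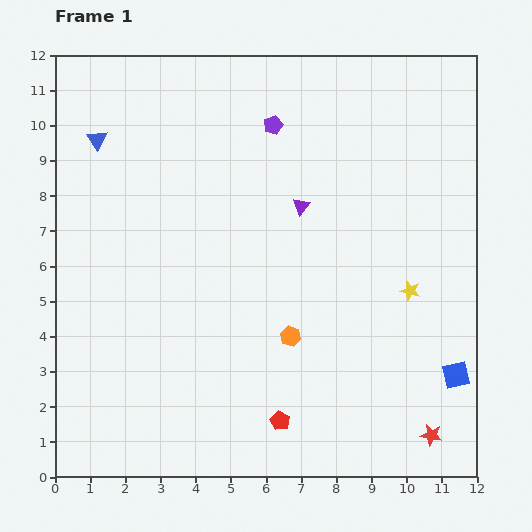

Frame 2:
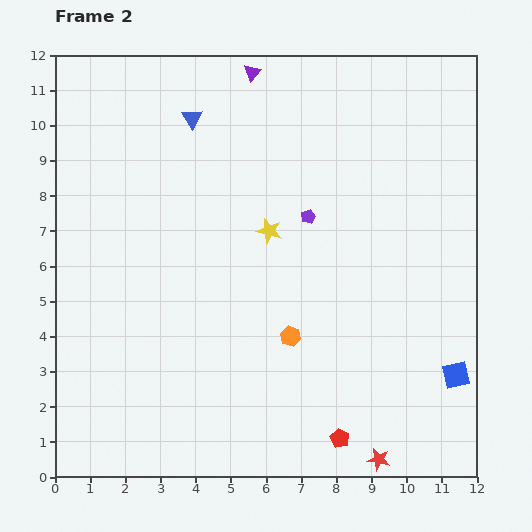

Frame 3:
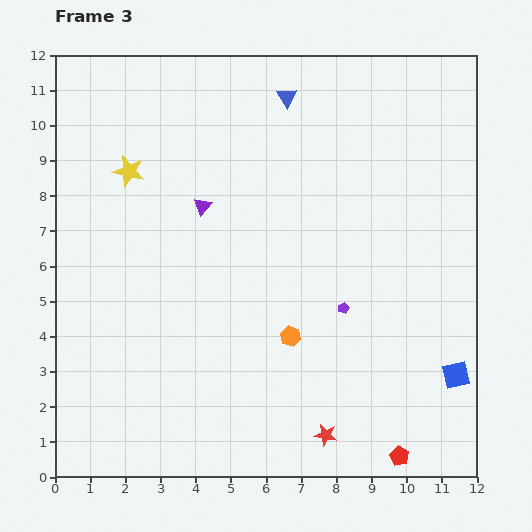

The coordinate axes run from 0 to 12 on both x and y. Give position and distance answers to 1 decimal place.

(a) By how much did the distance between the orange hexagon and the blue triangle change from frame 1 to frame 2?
-1.0

Distance in frame 1: 7.8. Distance in frame 2: 6.8.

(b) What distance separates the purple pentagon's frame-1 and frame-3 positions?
5.6

The purple pentagon moved from (6.2, 10.0) to (8.2, 4.8), a distance of √(2.0² + 5.2²) ≈ 5.6.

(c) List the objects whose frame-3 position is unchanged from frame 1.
the blue square, the orange hexagon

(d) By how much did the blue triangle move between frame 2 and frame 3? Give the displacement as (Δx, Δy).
(2.7, 0.6)

The blue triangle was at (3.9, 10.2) in frame 2 and (6.6, 10.8) in frame 3.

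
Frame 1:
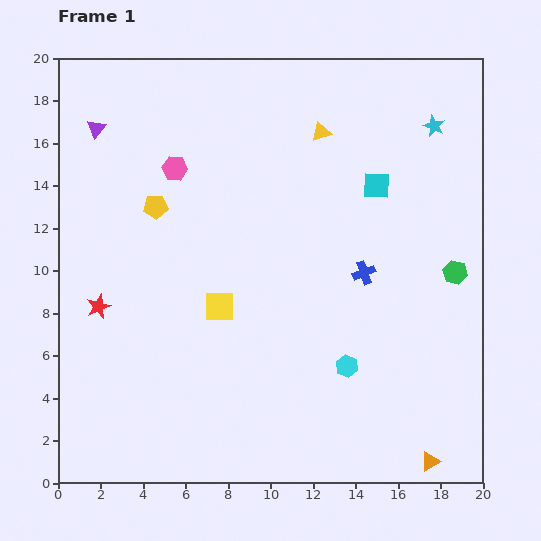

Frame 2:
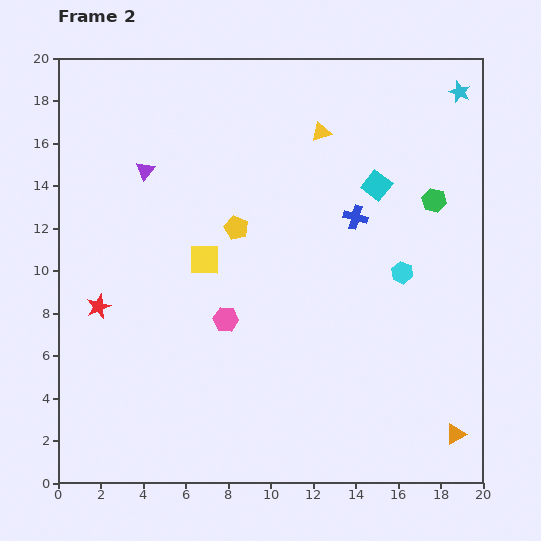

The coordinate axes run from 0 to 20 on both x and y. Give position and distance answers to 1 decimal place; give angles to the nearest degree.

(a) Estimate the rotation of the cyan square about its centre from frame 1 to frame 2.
36° clockwise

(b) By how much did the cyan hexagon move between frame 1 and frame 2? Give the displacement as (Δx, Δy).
(2.6, 4.4)

The cyan hexagon was at (13.6, 5.5) in frame 1 and (16.2, 9.9) in frame 2.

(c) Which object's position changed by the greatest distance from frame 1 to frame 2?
the pink hexagon

(moved 7.5; next 5.1)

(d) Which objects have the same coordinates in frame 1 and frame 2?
the cyan square, the red star, the yellow triangle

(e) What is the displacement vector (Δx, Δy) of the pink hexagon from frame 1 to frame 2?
(2.4, -7.1)

The pink hexagon was at (5.5, 14.8) in frame 1 and (7.9, 7.7) in frame 2.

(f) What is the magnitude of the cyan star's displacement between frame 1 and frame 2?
2.0

The cyan star moved from (17.7, 16.8) to (18.9, 18.4), a distance of √(1.2² + 1.6²) ≈ 2.0.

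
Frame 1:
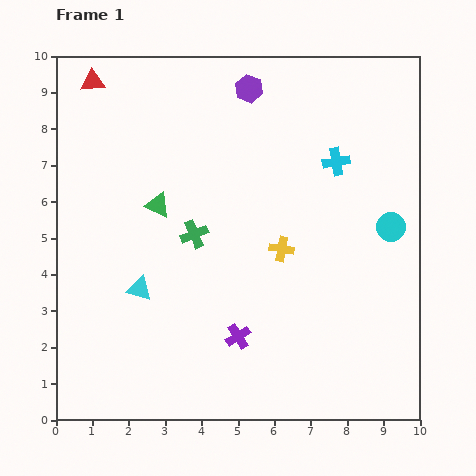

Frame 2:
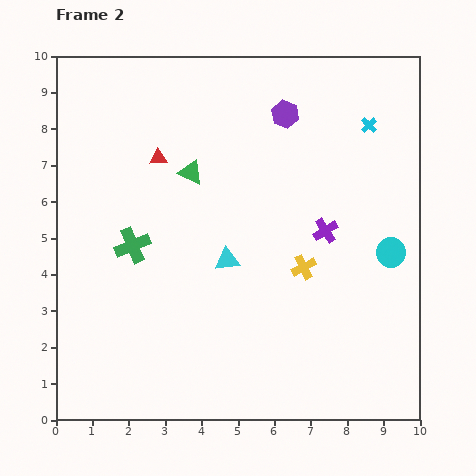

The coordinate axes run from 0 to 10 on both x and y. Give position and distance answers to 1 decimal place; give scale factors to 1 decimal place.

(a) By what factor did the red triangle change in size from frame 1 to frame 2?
0.8×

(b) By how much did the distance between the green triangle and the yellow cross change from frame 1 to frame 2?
+0.4

Distance in frame 1: 3.6. Distance in frame 2: 4.0.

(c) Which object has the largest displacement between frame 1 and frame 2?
the purple cross

(moved 3.8; next 2.8)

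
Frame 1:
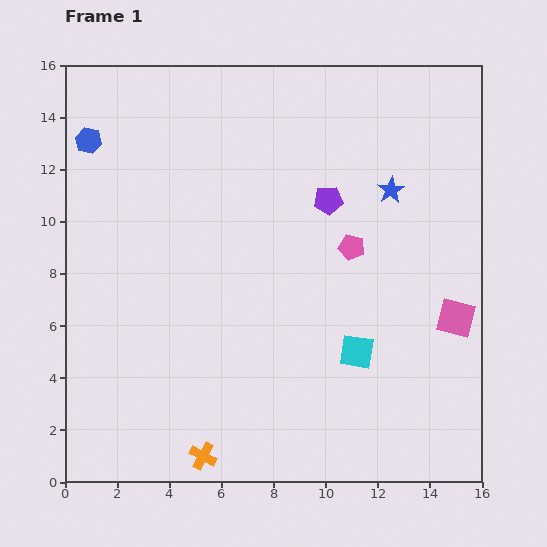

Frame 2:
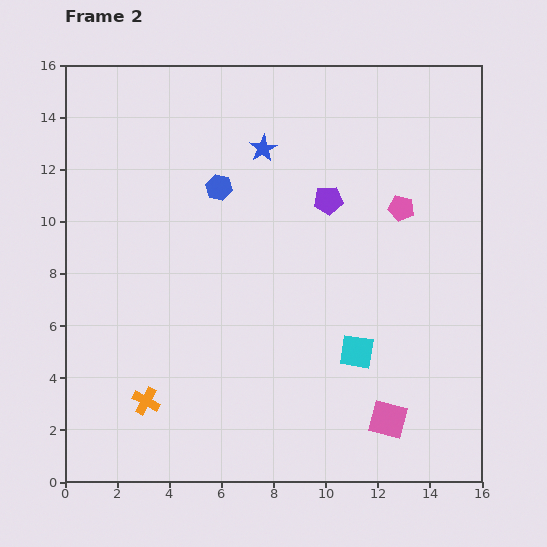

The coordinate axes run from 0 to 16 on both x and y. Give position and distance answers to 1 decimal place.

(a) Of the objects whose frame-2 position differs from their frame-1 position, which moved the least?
the pink pentagon

(moved 2.4)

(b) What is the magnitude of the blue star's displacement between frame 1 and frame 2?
5.2

The blue star moved from (12.5, 11.2) to (7.6, 12.8), a distance of √(4.9² + 1.6²) ≈ 5.2.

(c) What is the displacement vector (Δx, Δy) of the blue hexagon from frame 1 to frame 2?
(5.0, -1.8)

The blue hexagon was at (0.9, 13.1) in frame 1 and (5.9, 11.3) in frame 2.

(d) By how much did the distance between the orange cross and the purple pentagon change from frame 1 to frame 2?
-0.5

Distance in frame 1: 10.9. Distance in frame 2: 10.4.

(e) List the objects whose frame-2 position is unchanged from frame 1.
the cyan square, the purple pentagon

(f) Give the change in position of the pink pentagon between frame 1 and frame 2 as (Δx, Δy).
(1.9, 1.5)

The pink pentagon was at (11.0, 9.0) in frame 1 and (12.9, 10.5) in frame 2.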